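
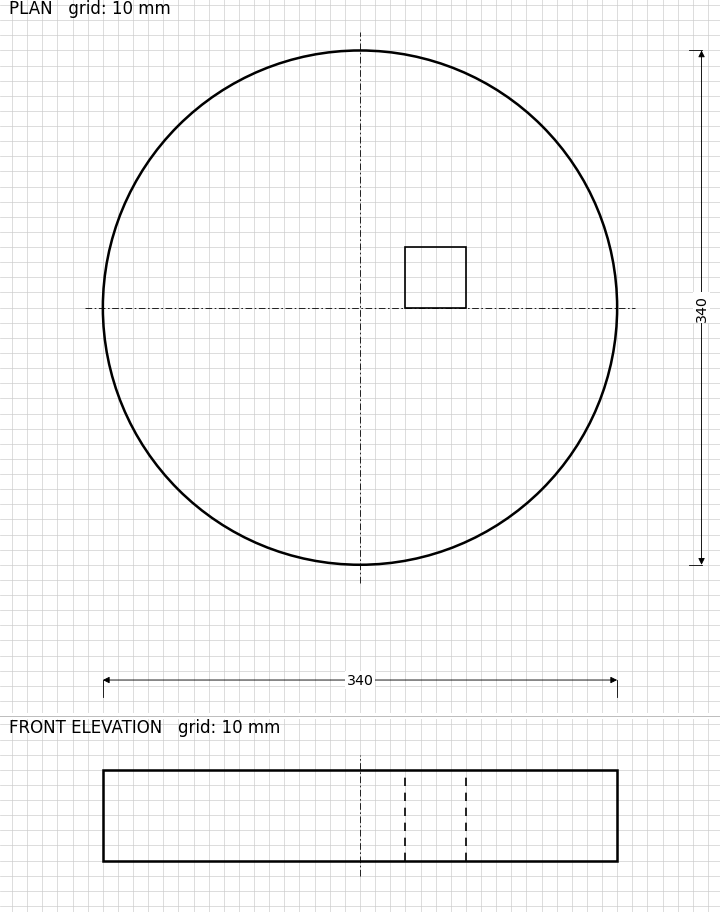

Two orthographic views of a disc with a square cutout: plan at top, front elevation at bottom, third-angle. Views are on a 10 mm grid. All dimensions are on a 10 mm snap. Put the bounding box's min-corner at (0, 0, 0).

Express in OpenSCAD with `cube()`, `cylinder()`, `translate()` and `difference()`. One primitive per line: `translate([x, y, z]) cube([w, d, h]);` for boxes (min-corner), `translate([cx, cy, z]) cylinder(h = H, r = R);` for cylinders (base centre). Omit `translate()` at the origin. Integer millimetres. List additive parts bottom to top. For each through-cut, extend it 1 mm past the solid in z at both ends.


difference() {
  translate([170, 170, 0]) cylinder(h = 60, r = 170);
  translate([200, 170, -1]) cube([40, 40, 62]);
}


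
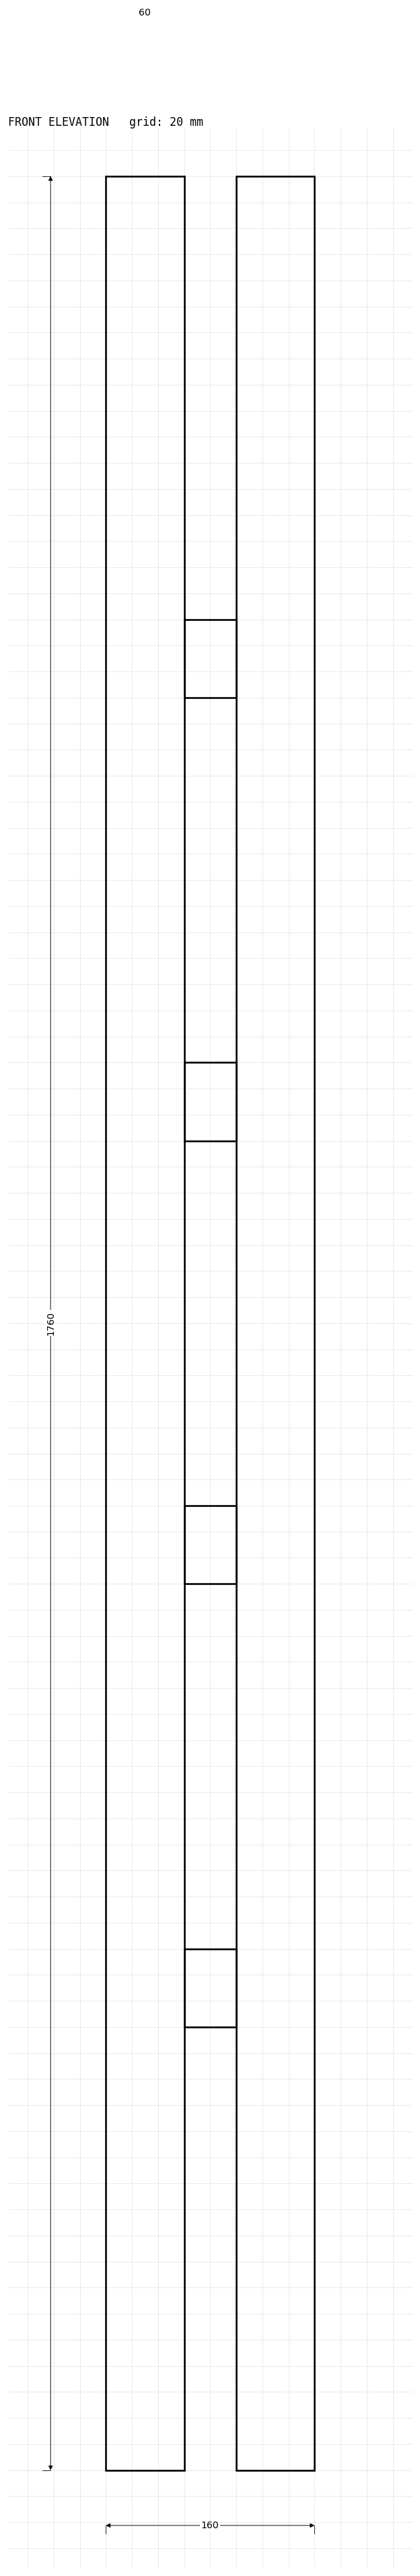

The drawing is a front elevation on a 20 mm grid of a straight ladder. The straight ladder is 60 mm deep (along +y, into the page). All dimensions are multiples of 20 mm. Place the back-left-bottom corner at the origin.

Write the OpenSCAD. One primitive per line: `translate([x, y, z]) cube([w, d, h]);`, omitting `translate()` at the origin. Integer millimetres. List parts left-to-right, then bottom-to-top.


cube([60, 60, 1760]);
translate([60, 0, 340]) cube([40, 60, 60]);
translate([60, 0, 680]) cube([40, 60, 60]);
translate([60, 0, 1020]) cube([40, 60, 60]);
translate([60, 0, 1360]) cube([40, 60, 60]);
translate([100, 0, 0]) cube([60, 60, 1760]);


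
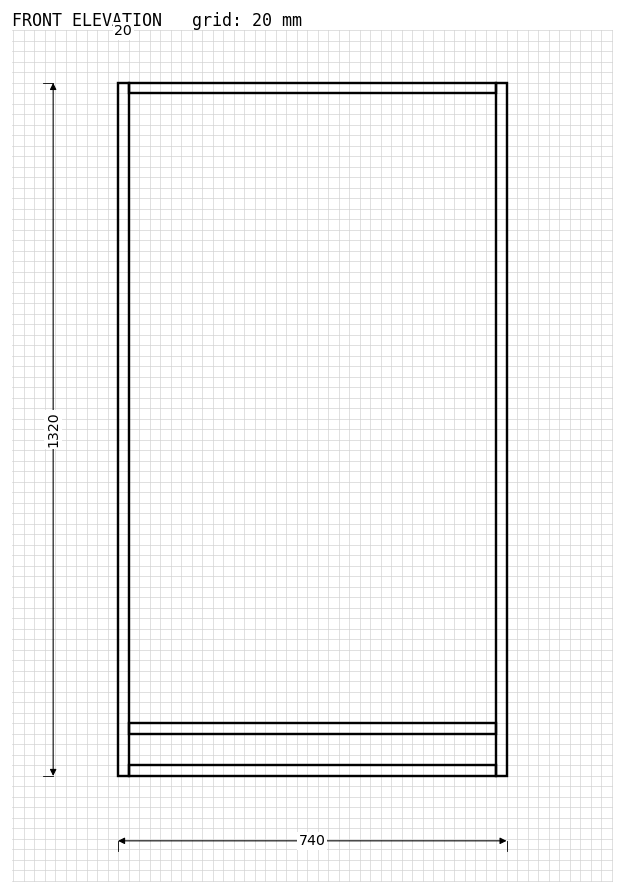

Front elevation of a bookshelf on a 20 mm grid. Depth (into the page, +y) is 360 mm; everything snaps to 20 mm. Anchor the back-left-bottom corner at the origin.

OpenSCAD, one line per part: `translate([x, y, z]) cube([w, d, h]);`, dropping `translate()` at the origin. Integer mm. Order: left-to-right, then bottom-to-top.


cube([20, 360, 1320]);
translate([20, 0, 0]) cube([700, 360, 20]);
translate([20, 0, 80]) cube([700, 360, 20]);
translate([20, 0, 1300]) cube([700, 360, 20]);
translate([720, 0, 0]) cube([20, 360, 1320]);


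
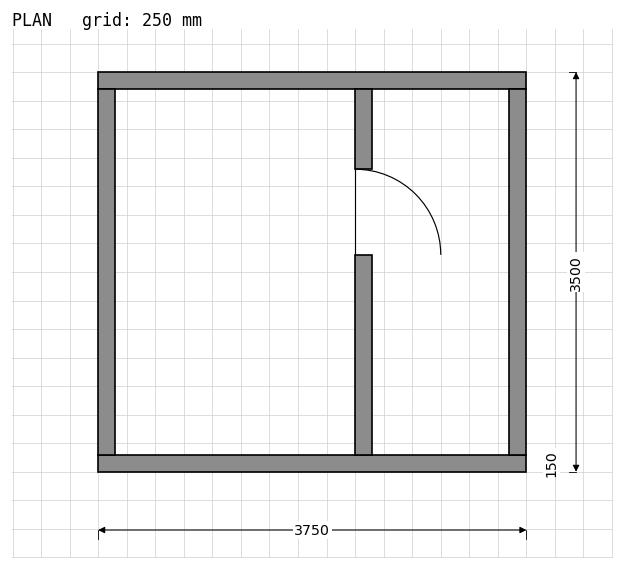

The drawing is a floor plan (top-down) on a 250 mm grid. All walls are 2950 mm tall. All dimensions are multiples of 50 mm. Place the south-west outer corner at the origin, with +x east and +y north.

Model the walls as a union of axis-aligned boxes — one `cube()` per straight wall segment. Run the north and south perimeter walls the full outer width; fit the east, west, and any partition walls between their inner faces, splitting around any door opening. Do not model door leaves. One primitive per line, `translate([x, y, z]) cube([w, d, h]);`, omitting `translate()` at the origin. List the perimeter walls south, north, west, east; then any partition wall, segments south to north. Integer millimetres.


cube([3750, 150, 2950]);
translate([0, 3350, 0]) cube([3750, 150, 2950]);
translate([0, 150, 0]) cube([150, 3200, 2950]);
translate([3600, 150, 0]) cube([150, 3200, 2950]);
translate([2250, 150, 0]) cube([150, 1750, 2950]);
translate([2250, 2650, 0]) cube([150, 700, 2950]);


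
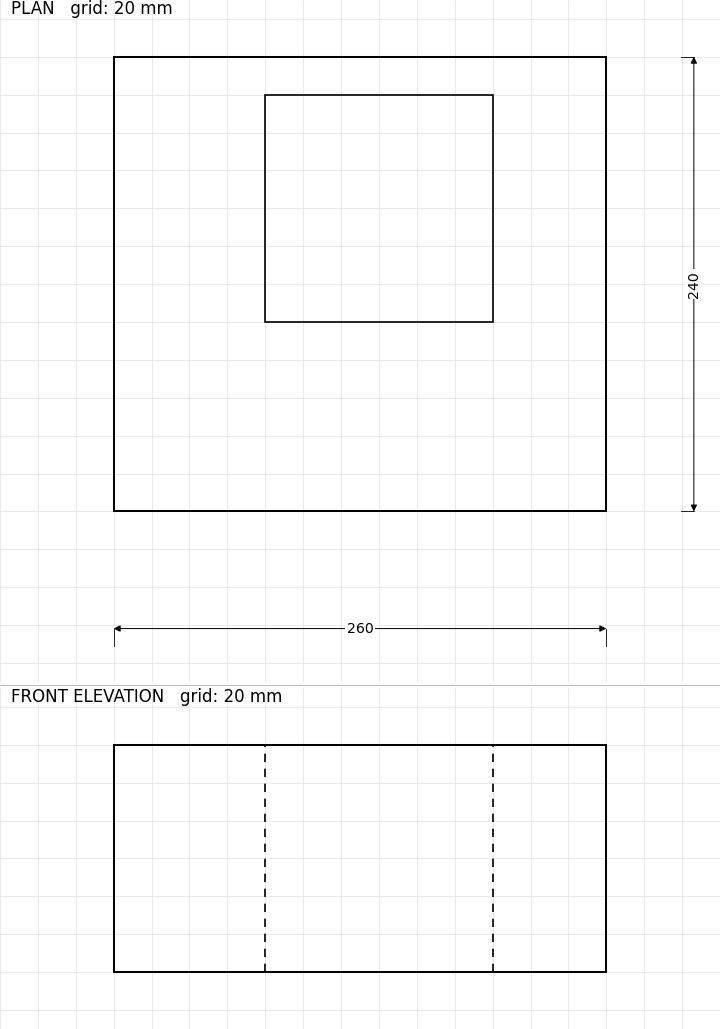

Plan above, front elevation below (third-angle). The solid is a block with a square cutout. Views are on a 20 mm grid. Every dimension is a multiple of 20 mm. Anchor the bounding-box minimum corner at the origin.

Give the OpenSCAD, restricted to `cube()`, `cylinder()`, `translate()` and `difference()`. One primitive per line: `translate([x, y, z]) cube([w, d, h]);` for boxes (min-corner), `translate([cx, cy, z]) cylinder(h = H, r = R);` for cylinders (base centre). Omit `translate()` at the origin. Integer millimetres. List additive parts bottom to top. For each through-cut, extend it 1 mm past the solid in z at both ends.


difference() {
  cube([260, 240, 120]);
  translate([80, 100, -1]) cube([120, 120, 122]);
}


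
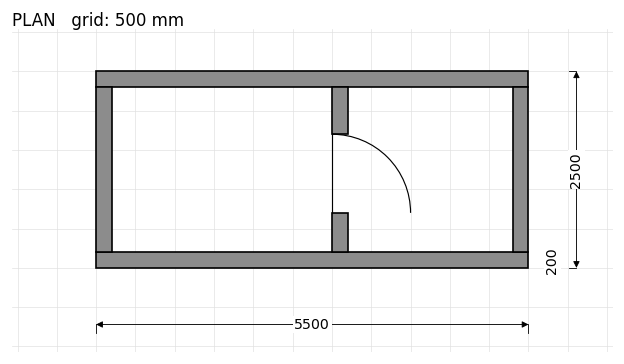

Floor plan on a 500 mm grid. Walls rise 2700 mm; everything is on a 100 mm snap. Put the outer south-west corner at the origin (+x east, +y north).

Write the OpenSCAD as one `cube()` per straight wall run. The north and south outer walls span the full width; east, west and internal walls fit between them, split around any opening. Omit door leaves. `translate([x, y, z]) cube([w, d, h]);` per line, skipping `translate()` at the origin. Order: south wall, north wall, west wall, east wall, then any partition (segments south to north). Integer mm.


cube([5500, 200, 2700]);
translate([0, 2300, 0]) cube([5500, 200, 2700]);
translate([0, 200, 0]) cube([200, 2100, 2700]);
translate([5300, 200, 0]) cube([200, 2100, 2700]);
translate([3000, 200, 0]) cube([200, 500, 2700]);
translate([3000, 1700, 0]) cube([200, 600, 2700]);


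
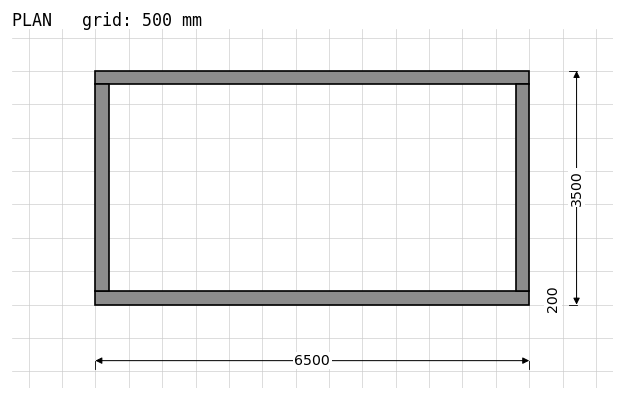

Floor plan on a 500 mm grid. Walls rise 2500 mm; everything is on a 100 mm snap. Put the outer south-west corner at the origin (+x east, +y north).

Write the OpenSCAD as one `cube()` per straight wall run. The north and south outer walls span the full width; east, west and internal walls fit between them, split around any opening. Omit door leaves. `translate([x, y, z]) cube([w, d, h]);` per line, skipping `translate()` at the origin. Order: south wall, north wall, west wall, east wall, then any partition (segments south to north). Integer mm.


cube([6500, 200, 2500]);
translate([0, 3300, 0]) cube([6500, 200, 2500]);
translate([0, 200, 0]) cube([200, 3100, 2500]);
translate([6300, 200, 0]) cube([200, 3100, 2500]);


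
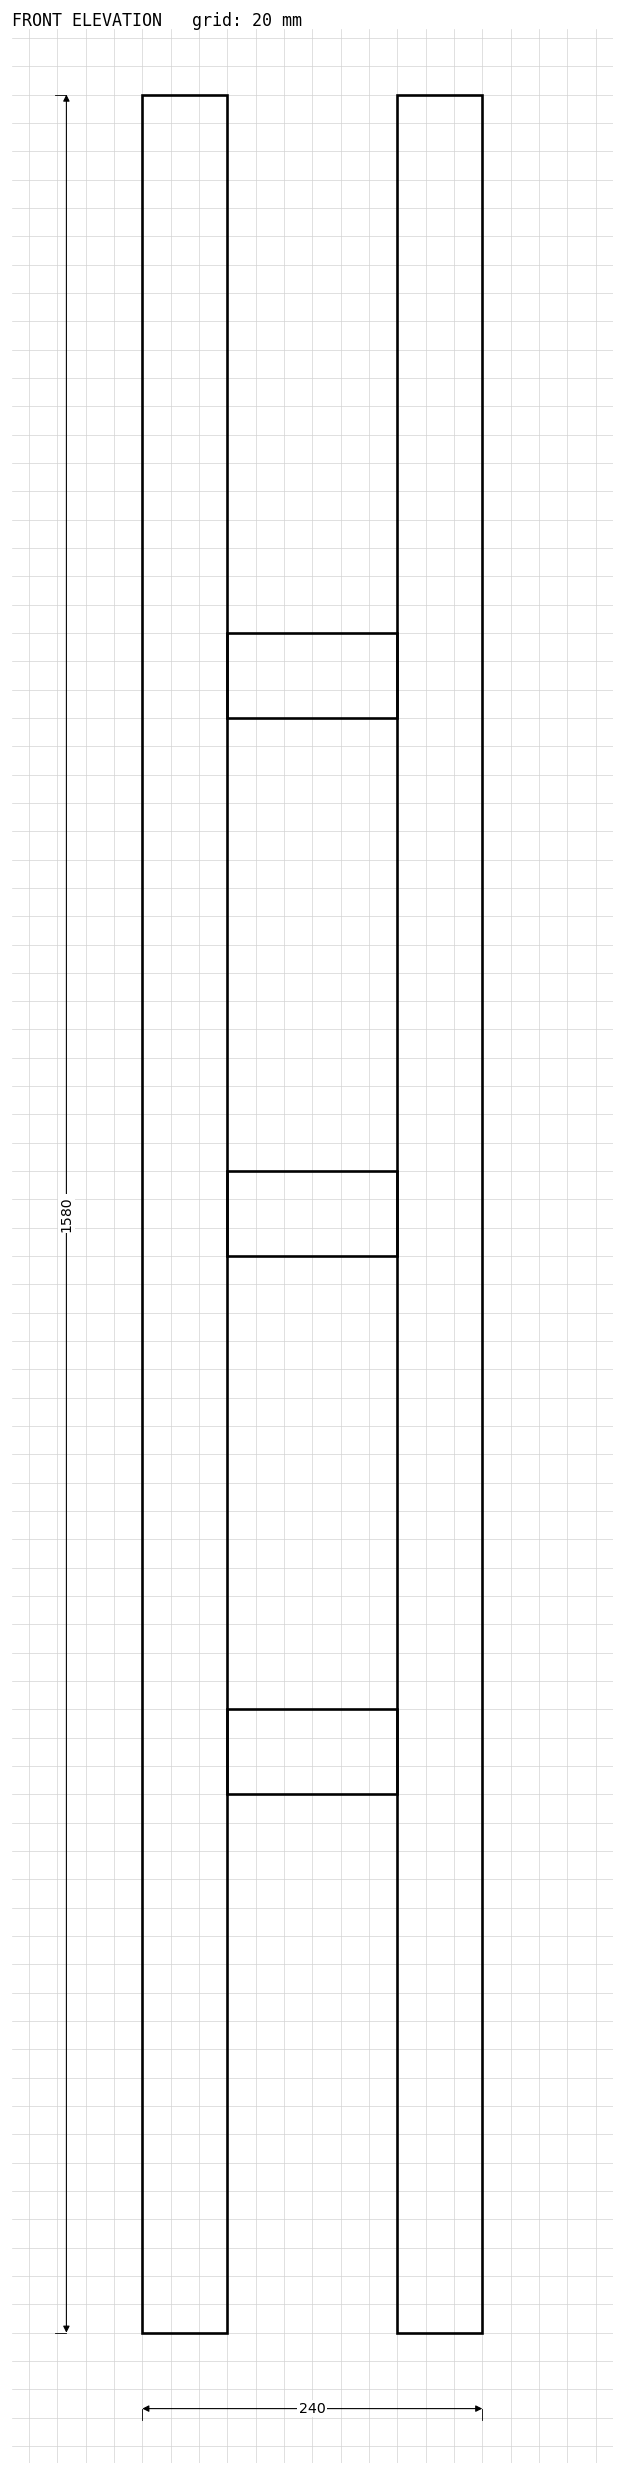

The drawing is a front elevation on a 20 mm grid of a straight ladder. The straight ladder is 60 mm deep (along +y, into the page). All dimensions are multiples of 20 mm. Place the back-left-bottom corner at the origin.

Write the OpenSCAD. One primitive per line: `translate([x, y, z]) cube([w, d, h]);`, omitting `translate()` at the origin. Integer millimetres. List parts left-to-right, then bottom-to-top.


cube([60, 60, 1580]);
translate([60, 0, 380]) cube([120, 60, 60]);
translate([60, 0, 760]) cube([120, 60, 60]);
translate([60, 0, 1140]) cube([120, 60, 60]);
translate([180, 0, 0]) cube([60, 60, 1580]);


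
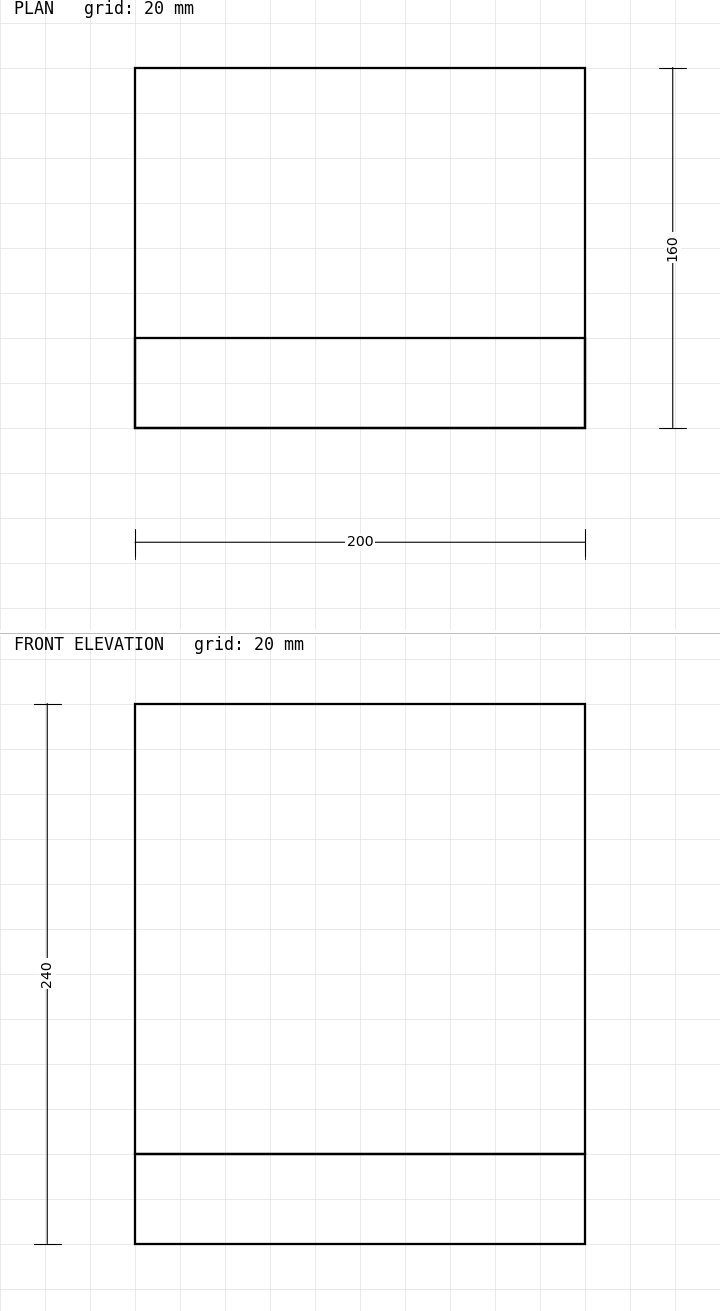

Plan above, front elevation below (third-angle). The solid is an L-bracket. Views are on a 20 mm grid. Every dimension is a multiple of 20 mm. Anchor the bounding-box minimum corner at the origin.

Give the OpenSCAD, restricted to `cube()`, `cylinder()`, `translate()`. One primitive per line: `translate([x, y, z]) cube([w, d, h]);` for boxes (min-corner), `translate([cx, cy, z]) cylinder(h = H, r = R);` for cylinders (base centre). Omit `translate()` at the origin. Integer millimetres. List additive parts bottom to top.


cube([200, 160, 40]);
translate([0, 0, 40]) cube([200, 40, 200]);


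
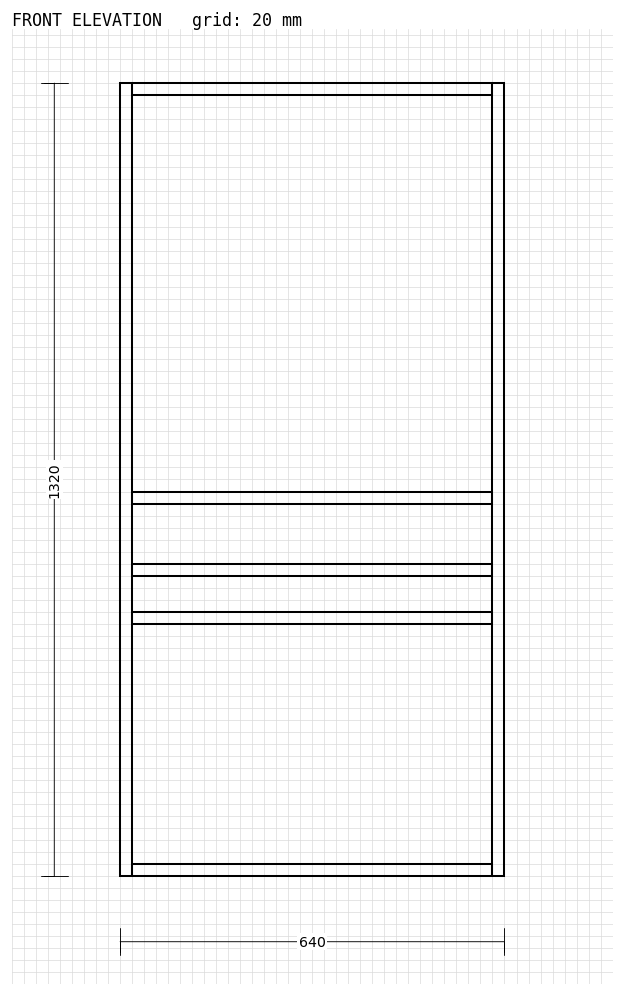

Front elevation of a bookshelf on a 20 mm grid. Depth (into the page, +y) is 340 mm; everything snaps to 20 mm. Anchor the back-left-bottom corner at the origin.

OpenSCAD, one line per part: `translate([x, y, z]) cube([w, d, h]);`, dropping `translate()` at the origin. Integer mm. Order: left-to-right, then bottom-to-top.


cube([20, 340, 1320]);
translate([20, 0, 0]) cube([600, 340, 20]);
translate([20, 0, 420]) cube([600, 340, 20]);
translate([20, 0, 500]) cube([600, 340, 20]);
translate([20, 0, 620]) cube([600, 340, 20]);
translate([20, 0, 1300]) cube([600, 340, 20]);
translate([620, 0, 0]) cube([20, 340, 1320]);


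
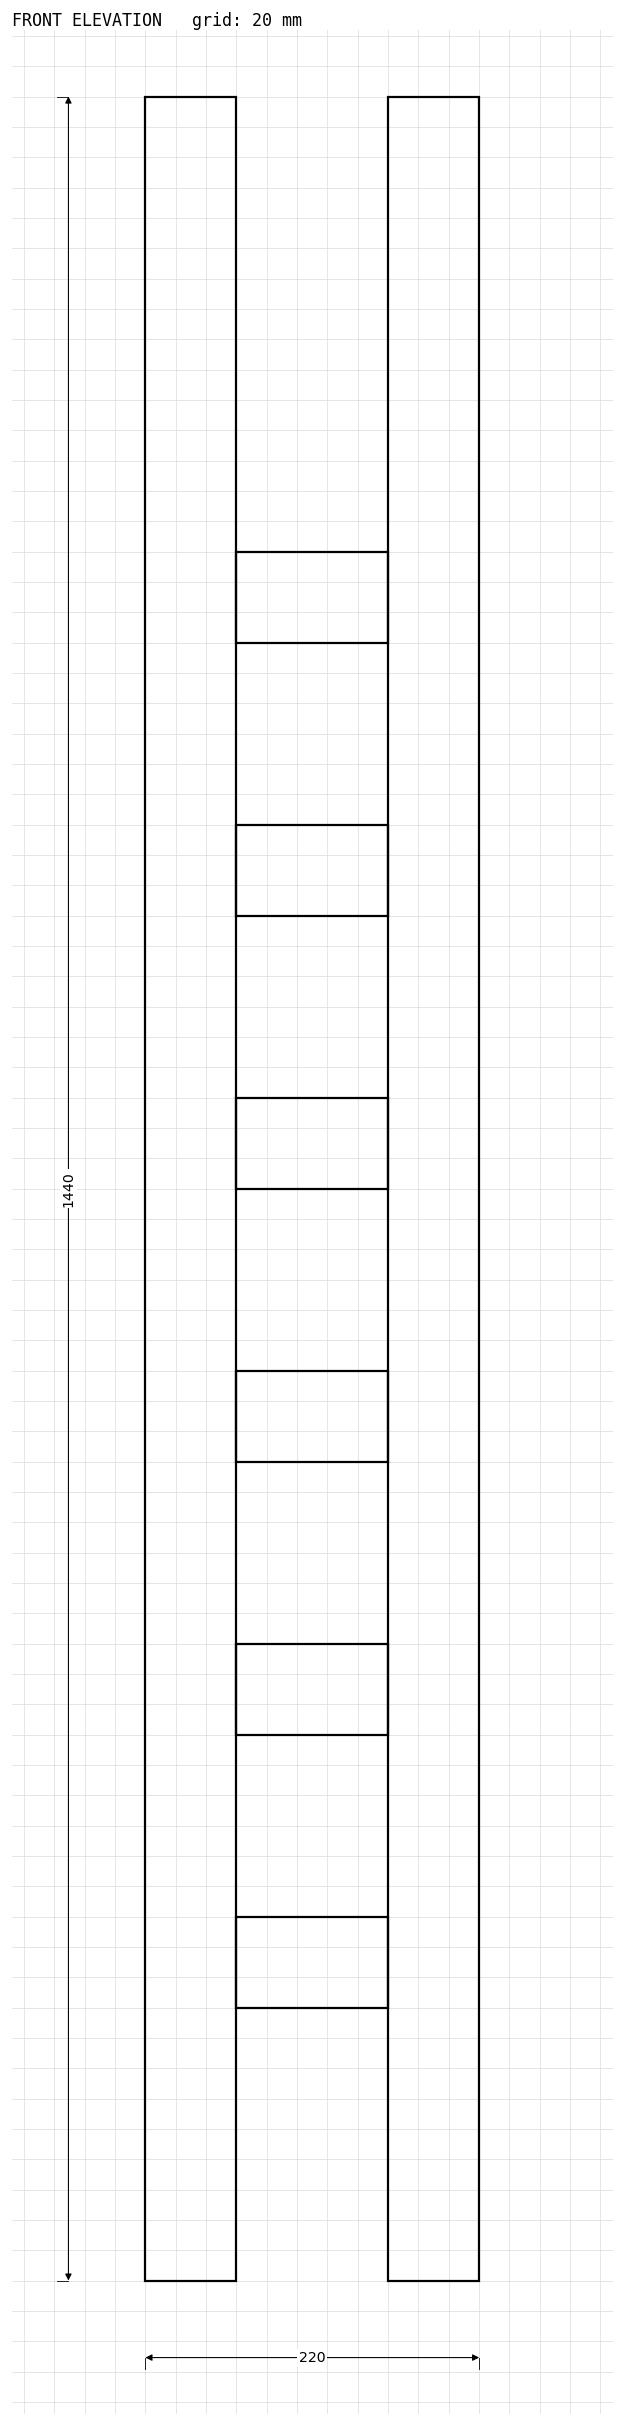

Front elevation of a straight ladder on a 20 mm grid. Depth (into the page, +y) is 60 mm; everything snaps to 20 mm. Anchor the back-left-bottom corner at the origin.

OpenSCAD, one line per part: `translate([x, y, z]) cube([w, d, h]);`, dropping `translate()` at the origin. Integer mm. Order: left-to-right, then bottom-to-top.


cube([60, 60, 1440]);
translate([60, 0, 180]) cube([100, 60, 60]);
translate([60, 0, 360]) cube([100, 60, 60]);
translate([60, 0, 540]) cube([100, 60, 60]);
translate([60, 0, 720]) cube([100, 60, 60]);
translate([60, 0, 900]) cube([100, 60, 60]);
translate([60, 0, 1080]) cube([100, 60, 60]);
translate([160, 0, 0]) cube([60, 60, 1440]);


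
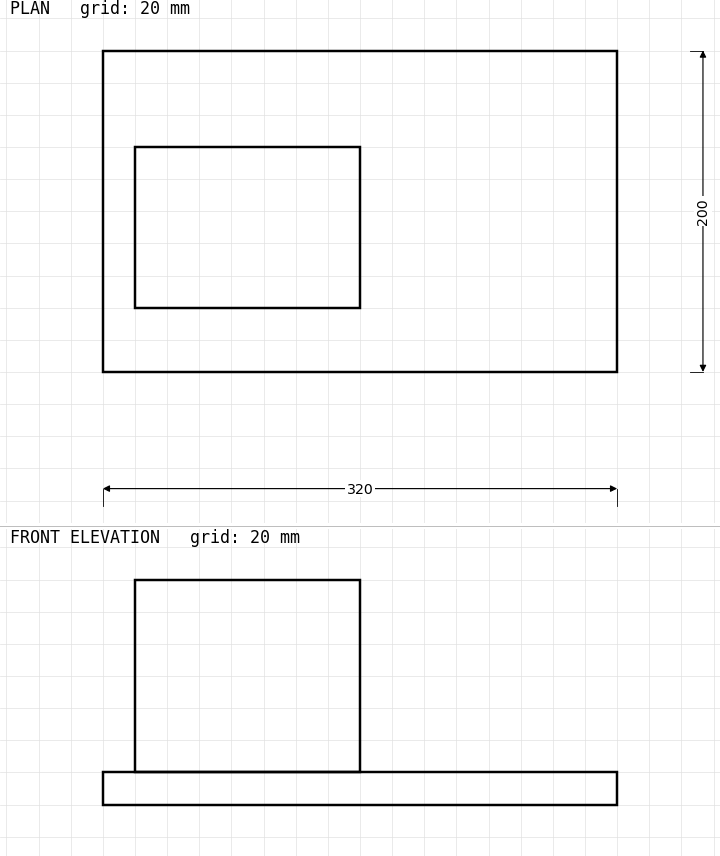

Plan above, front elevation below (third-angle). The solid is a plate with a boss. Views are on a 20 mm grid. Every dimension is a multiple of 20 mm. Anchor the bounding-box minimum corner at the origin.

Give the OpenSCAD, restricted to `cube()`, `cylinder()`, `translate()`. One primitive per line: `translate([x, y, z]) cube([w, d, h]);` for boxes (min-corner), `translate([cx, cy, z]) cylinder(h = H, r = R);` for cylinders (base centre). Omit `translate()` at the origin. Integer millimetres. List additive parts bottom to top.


cube([320, 200, 20]);
translate([20, 40, 20]) cube([140, 100, 120]);


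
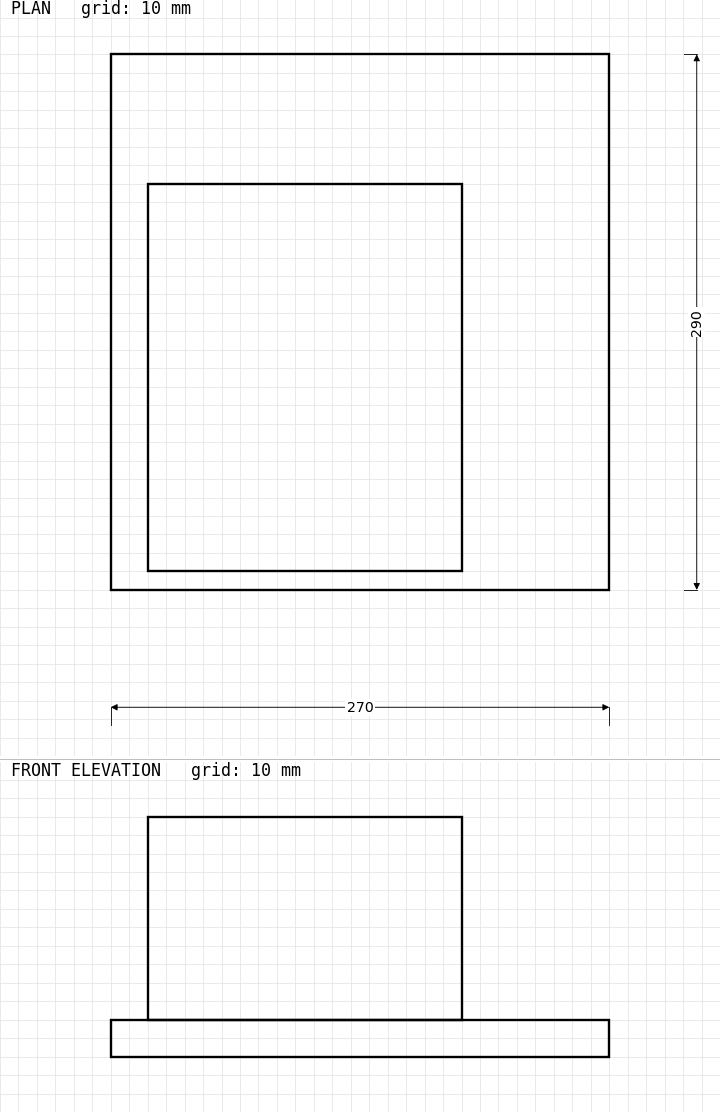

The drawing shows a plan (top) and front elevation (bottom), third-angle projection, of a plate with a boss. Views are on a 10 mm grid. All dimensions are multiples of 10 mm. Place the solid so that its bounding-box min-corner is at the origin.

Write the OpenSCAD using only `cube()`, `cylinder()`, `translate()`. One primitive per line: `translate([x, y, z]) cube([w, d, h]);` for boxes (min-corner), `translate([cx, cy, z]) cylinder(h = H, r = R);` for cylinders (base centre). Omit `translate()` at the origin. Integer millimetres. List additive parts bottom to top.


cube([270, 290, 20]);
translate([20, 10, 20]) cube([170, 210, 110]);


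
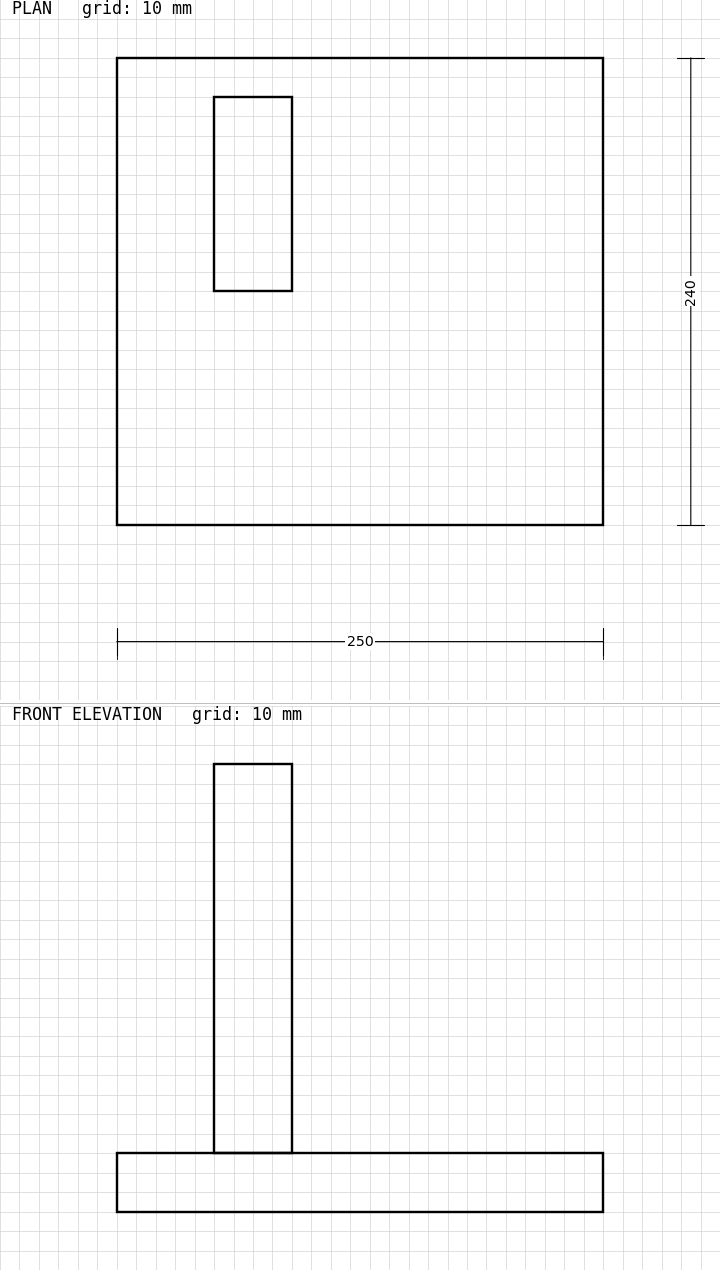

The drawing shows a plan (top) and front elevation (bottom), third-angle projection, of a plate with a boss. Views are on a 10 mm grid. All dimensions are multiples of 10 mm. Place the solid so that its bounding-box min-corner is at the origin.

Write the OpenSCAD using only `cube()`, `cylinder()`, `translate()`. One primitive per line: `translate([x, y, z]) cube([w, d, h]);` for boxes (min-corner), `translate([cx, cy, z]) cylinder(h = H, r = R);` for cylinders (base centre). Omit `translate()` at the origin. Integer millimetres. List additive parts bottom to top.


cube([250, 240, 30]);
translate([50, 120, 30]) cube([40, 100, 200]);


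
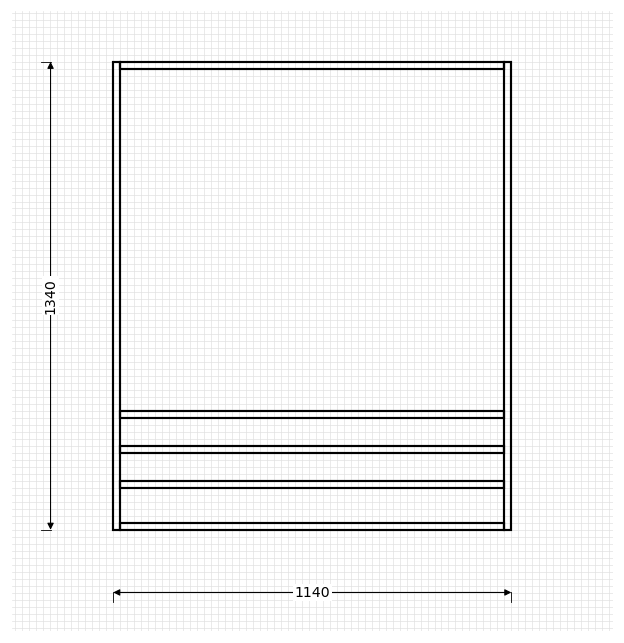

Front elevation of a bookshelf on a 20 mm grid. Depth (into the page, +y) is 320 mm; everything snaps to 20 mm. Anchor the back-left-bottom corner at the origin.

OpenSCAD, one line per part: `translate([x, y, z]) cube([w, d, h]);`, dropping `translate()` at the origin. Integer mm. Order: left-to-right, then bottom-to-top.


cube([20, 320, 1340]);
translate([20, 0, 0]) cube([1100, 320, 20]);
translate([20, 0, 120]) cube([1100, 320, 20]);
translate([20, 0, 220]) cube([1100, 320, 20]);
translate([20, 0, 320]) cube([1100, 320, 20]);
translate([20, 0, 1320]) cube([1100, 320, 20]);
translate([1120, 0, 0]) cube([20, 320, 1340]);


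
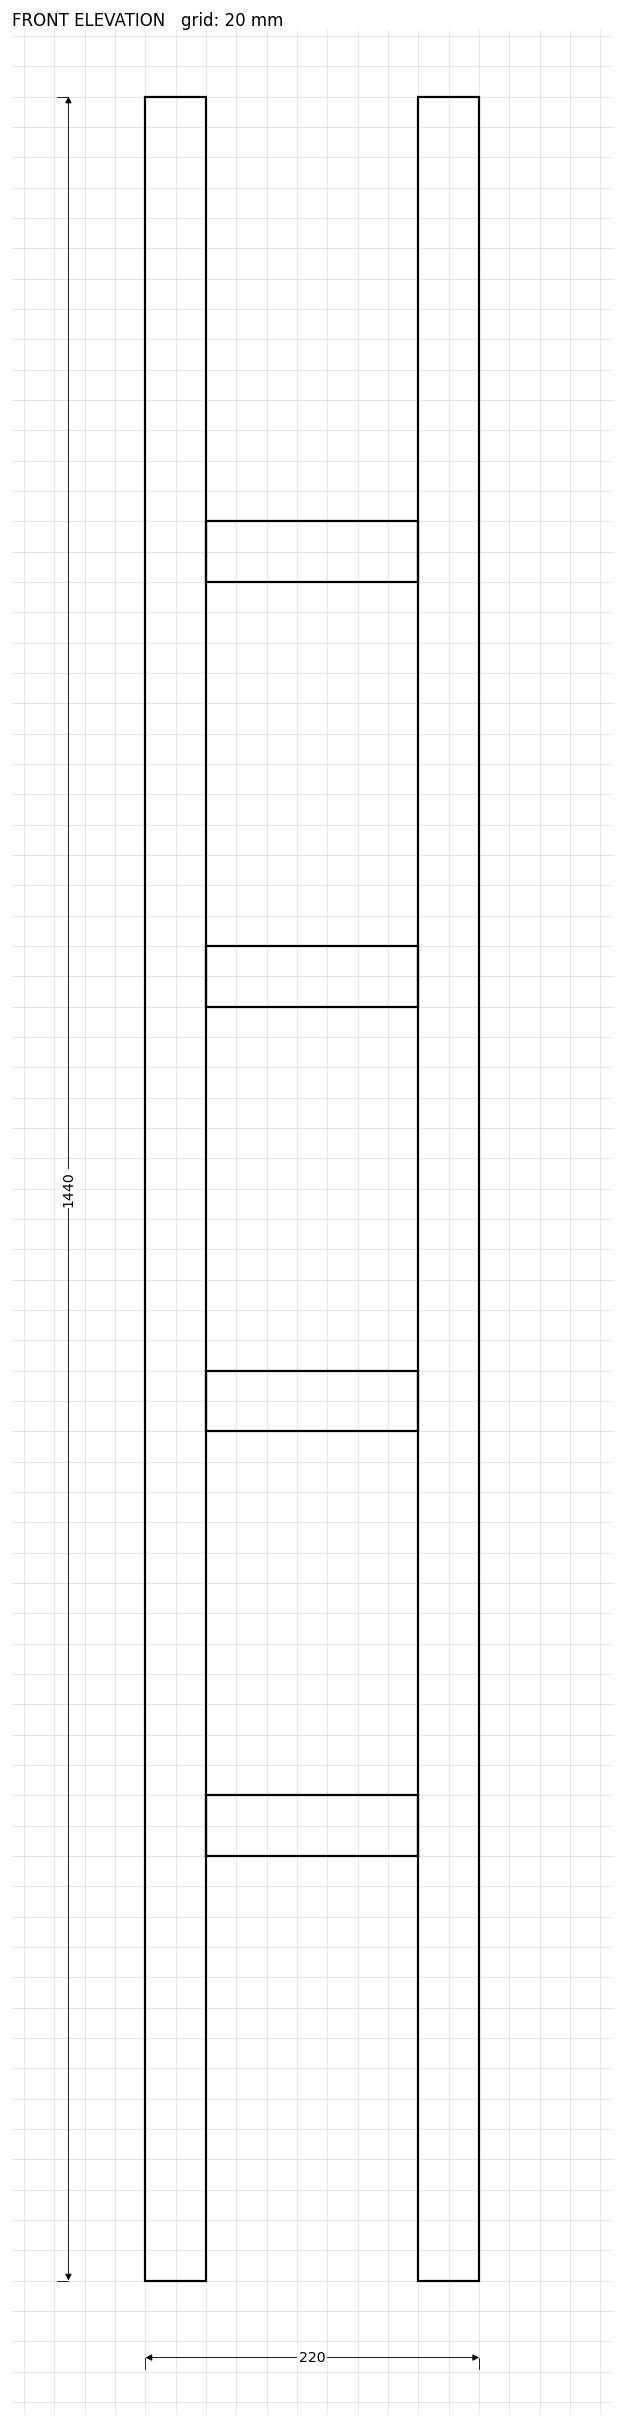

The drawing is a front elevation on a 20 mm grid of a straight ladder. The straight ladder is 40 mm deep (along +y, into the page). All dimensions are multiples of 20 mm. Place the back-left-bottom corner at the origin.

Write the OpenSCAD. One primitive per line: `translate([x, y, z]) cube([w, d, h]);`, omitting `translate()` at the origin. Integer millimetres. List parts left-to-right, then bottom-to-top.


cube([40, 40, 1440]);
translate([40, 0, 280]) cube([140, 40, 40]);
translate([40, 0, 560]) cube([140, 40, 40]);
translate([40, 0, 840]) cube([140, 40, 40]);
translate([40, 0, 1120]) cube([140, 40, 40]);
translate([180, 0, 0]) cube([40, 40, 1440]);


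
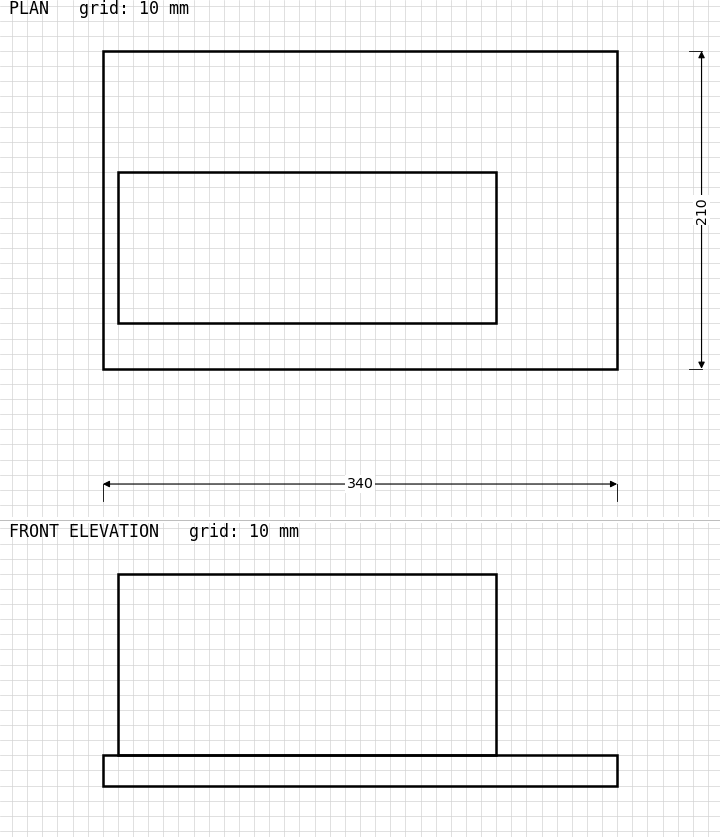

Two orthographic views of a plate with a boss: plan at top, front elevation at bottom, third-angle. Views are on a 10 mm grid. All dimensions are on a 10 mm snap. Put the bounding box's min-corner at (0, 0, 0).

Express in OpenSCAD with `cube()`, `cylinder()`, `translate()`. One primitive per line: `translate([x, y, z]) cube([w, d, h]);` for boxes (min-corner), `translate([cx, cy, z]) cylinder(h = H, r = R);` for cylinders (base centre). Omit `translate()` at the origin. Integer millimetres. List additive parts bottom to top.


cube([340, 210, 20]);
translate([10, 30, 20]) cube([250, 100, 120]);


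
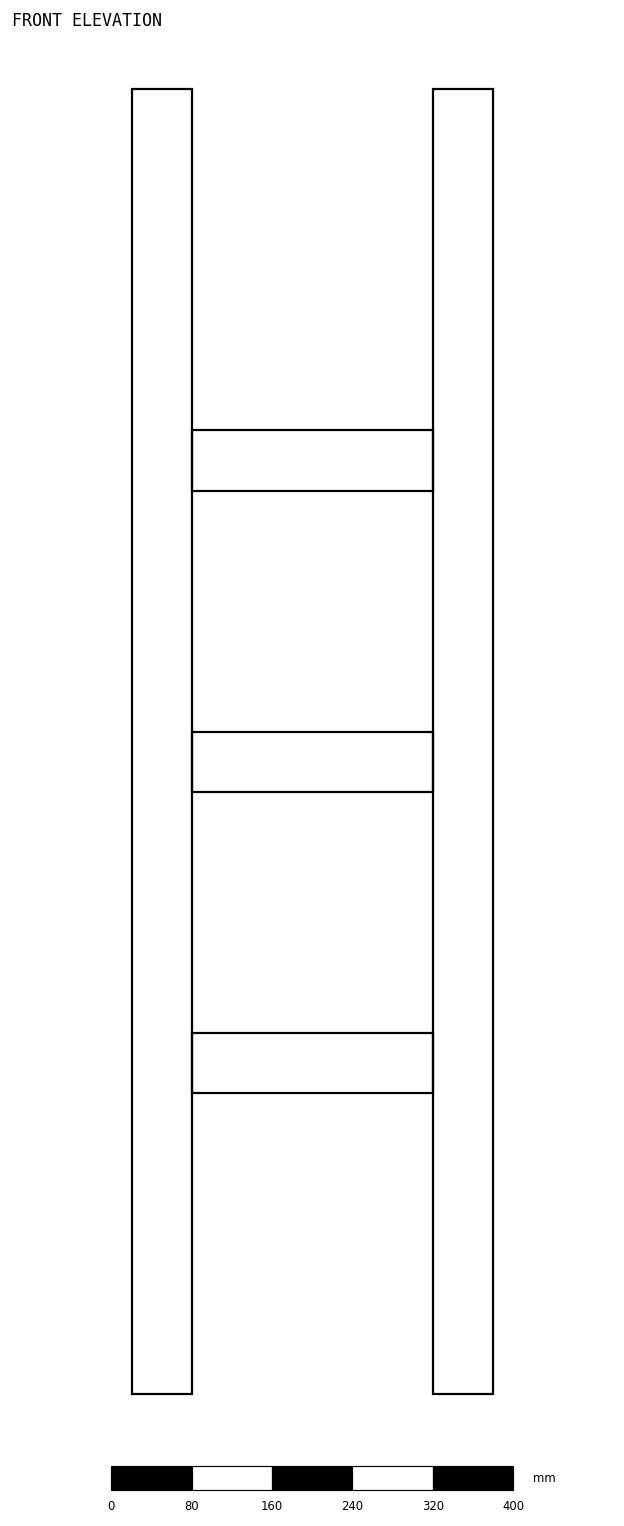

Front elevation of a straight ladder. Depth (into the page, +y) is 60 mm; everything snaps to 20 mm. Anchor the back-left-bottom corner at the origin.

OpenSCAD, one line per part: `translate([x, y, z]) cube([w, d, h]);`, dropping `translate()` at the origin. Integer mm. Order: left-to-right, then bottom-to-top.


cube([60, 60, 1300]);
translate([60, 0, 300]) cube([240, 60, 60]);
translate([60, 0, 600]) cube([240, 60, 60]);
translate([60, 0, 900]) cube([240, 60, 60]);
translate([300, 0, 0]) cube([60, 60, 1300]);


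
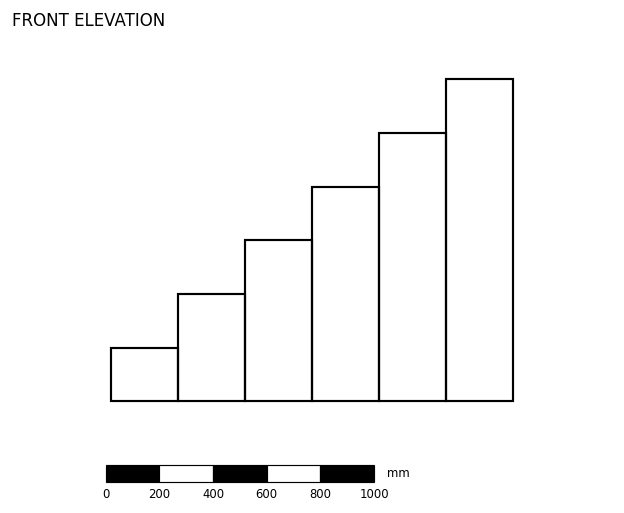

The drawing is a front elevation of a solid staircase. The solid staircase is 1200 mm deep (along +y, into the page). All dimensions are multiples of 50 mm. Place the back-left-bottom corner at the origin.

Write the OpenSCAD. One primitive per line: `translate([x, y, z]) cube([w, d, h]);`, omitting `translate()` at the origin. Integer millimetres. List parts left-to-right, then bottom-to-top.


cube([250, 1200, 200]);
translate([250, 0, 0]) cube([250, 1200, 400]);
translate([500, 0, 0]) cube([250, 1200, 600]);
translate([750, 0, 0]) cube([250, 1200, 800]);
translate([1000, 0, 0]) cube([250, 1200, 1000]);
translate([1250, 0, 0]) cube([250, 1200, 1200]);


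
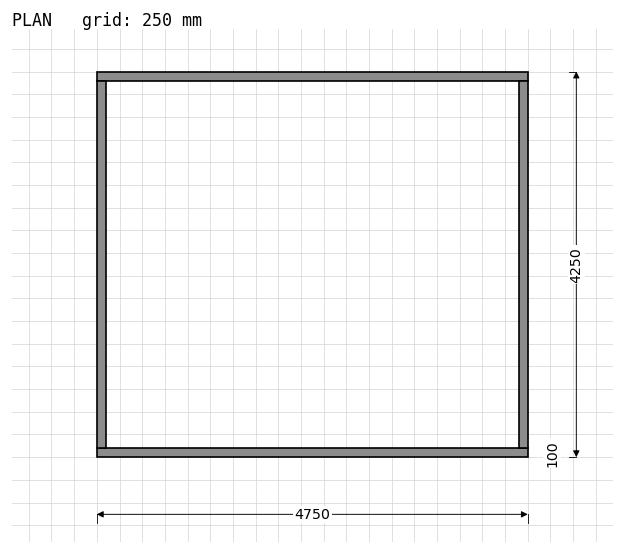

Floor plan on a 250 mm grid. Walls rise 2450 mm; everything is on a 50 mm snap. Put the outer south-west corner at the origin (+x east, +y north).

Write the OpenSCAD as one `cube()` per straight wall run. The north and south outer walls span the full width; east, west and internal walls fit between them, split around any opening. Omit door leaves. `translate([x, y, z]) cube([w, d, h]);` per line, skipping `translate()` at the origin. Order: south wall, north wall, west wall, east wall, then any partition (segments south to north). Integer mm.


cube([4750, 100, 2450]);
translate([0, 4150, 0]) cube([4750, 100, 2450]);
translate([0, 100, 0]) cube([100, 4050, 2450]);
translate([4650, 100, 0]) cube([100, 4050, 2450]);


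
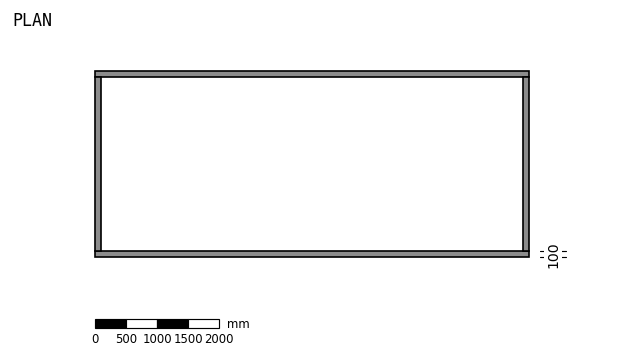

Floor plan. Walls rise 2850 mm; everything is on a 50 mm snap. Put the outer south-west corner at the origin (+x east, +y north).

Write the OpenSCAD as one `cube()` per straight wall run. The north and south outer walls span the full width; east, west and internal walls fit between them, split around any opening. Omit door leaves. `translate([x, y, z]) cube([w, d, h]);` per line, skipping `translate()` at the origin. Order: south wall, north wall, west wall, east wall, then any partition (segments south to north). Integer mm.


cube([7000, 100, 2850]);
translate([0, 2900, 0]) cube([7000, 100, 2850]);
translate([0, 100, 0]) cube([100, 2800, 2850]);
translate([6900, 100, 0]) cube([100, 2800, 2850]);


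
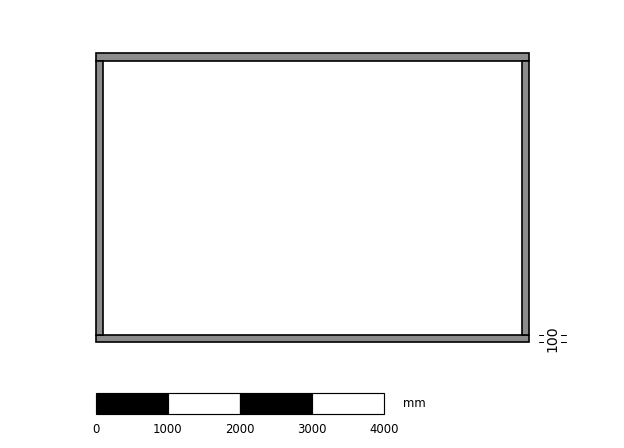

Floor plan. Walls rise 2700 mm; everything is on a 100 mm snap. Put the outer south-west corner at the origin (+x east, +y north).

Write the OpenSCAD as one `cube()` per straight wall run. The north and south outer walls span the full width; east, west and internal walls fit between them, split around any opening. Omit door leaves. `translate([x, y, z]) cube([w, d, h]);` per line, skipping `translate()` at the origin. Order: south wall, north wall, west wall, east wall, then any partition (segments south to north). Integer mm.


cube([6000, 100, 2700]);
translate([0, 3900, 0]) cube([6000, 100, 2700]);
translate([0, 100, 0]) cube([100, 3800, 2700]);
translate([5900, 100, 0]) cube([100, 3800, 2700]);


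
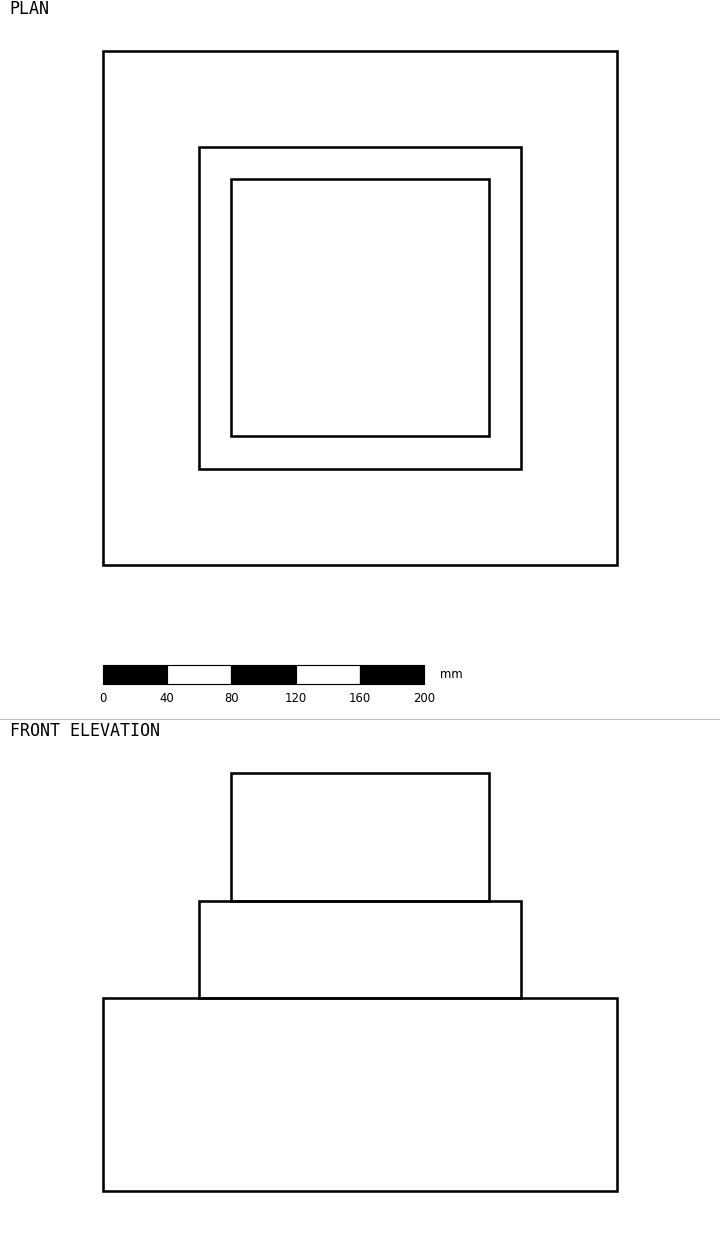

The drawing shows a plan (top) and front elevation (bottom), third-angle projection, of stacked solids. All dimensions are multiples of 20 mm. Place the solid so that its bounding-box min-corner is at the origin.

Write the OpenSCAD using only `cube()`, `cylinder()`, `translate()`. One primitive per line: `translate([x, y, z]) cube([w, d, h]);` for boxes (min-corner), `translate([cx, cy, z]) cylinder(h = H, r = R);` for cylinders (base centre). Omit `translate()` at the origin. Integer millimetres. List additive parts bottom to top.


cube([320, 320, 120]);
translate([60, 60, 120]) cube([200, 200, 60]);
translate([80, 80, 180]) cube([160, 160, 80]);


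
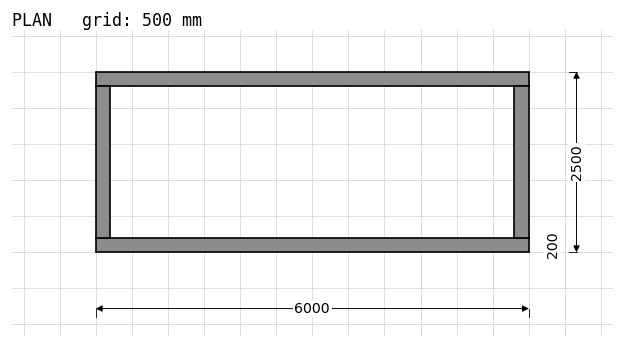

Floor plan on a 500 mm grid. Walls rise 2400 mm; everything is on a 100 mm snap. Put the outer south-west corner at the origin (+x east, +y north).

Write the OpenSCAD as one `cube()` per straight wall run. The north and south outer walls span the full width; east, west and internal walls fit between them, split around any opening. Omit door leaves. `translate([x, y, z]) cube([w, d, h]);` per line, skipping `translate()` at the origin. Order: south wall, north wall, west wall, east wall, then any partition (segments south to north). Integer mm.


cube([6000, 200, 2400]);
translate([0, 2300, 0]) cube([6000, 200, 2400]);
translate([0, 200, 0]) cube([200, 2100, 2400]);
translate([5800, 200, 0]) cube([200, 2100, 2400]);


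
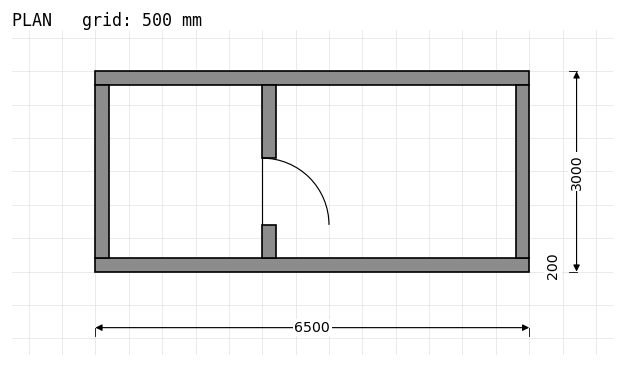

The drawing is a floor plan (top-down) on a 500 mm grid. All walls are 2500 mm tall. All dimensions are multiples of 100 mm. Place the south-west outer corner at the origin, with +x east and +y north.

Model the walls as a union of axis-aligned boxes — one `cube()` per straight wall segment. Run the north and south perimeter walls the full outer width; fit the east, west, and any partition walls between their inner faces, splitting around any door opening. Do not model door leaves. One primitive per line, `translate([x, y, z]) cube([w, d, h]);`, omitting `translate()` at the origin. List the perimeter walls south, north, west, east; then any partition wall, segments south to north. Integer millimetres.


cube([6500, 200, 2500]);
translate([0, 2800, 0]) cube([6500, 200, 2500]);
translate([0, 200, 0]) cube([200, 2600, 2500]);
translate([6300, 200, 0]) cube([200, 2600, 2500]);
translate([2500, 200, 0]) cube([200, 500, 2500]);
translate([2500, 1700, 0]) cube([200, 1100, 2500]);


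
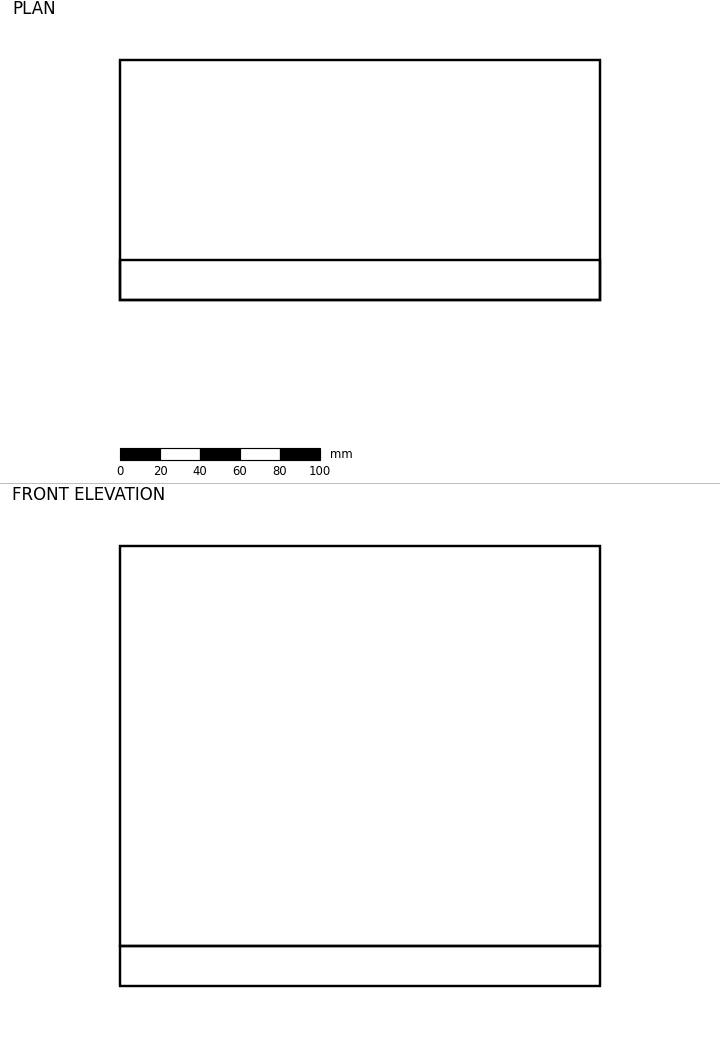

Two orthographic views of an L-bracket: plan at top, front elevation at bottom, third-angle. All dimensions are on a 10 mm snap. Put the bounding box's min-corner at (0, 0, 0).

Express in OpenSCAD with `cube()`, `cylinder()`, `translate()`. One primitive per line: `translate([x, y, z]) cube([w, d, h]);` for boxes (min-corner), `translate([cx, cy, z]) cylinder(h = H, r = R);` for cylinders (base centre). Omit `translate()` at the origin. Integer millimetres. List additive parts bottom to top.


cube([240, 120, 20]);
translate([0, 0, 20]) cube([240, 20, 200]);


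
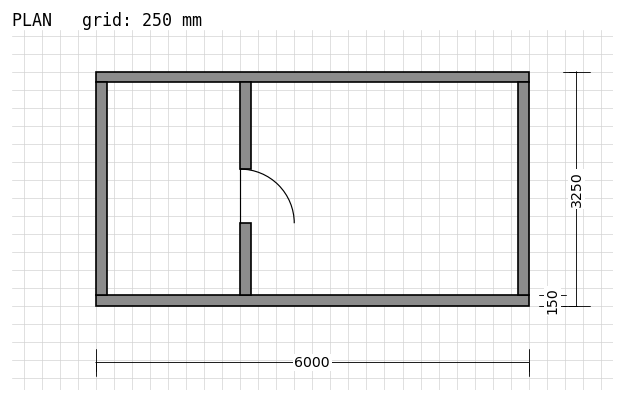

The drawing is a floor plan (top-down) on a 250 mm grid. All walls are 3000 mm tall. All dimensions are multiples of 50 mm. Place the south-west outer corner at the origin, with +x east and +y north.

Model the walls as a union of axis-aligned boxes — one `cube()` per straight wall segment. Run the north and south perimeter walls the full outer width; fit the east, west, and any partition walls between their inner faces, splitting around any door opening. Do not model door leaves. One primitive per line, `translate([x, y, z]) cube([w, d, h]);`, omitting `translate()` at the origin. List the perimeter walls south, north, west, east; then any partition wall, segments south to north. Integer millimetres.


cube([6000, 150, 3000]);
translate([0, 3100, 0]) cube([6000, 150, 3000]);
translate([0, 150, 0]) cube([150, 2950, 3000]);
translate([5850, 150, 0]) cube([150, 2950, 3000]);
translate([2000, 150, 0]) cube([150, 1000, 3000]);
translate([2000, 1900, 0]) cube([150, 1200, 3000]);


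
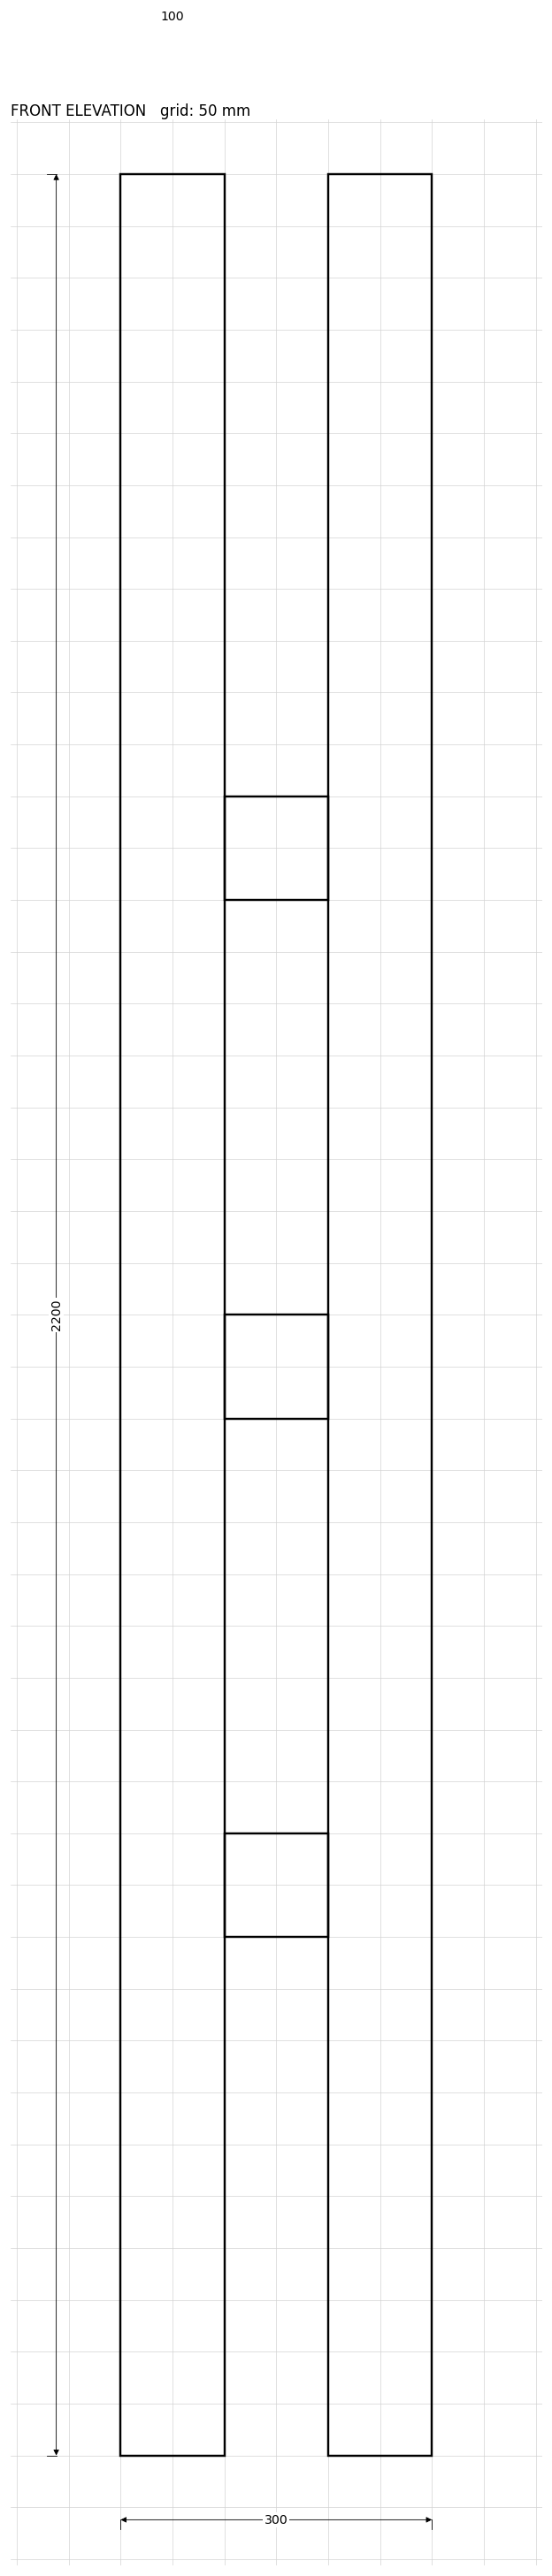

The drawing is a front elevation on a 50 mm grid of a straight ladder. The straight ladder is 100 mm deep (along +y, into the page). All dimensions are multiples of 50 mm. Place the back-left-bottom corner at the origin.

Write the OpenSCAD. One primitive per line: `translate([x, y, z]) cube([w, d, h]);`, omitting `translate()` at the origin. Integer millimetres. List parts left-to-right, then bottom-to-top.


cube([100, 100, 2200]);
translate([100, 0, 500]) cube([100, 100, 100]);
translate([100, 0, 1000]) cube([100, 100, 100]);
translate([100, 0, 1500]) cube([100, 100, 100]);
translate([200, 0, 0]) cube([100, 100, 2200]);


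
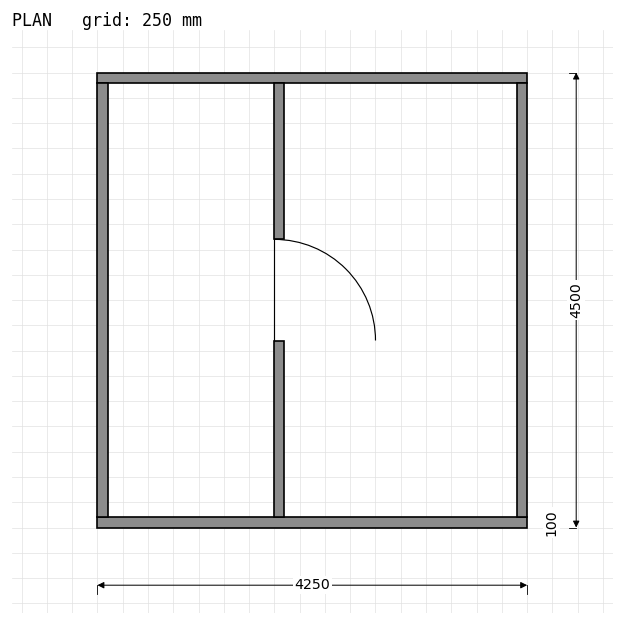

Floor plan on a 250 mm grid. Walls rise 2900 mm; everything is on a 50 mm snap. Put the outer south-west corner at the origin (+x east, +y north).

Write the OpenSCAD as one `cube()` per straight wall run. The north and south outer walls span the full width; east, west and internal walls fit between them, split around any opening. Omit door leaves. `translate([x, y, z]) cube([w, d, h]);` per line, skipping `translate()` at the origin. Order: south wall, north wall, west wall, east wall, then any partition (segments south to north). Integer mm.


cube([4250, 100, 2900]);
translate([0, 4400, 0]) cube([4250, 100, 2900]);
translate([0, 100, 0]) cube([100, 4300, 2900]);
translate([4150, 100, 0]) cube([100, 4300, 2900]);
translate([1750, 100, 0]) cube([100, 1750, 2900]);
translate([1750, 2850, 0]) cube([100, 1550, 2900]);


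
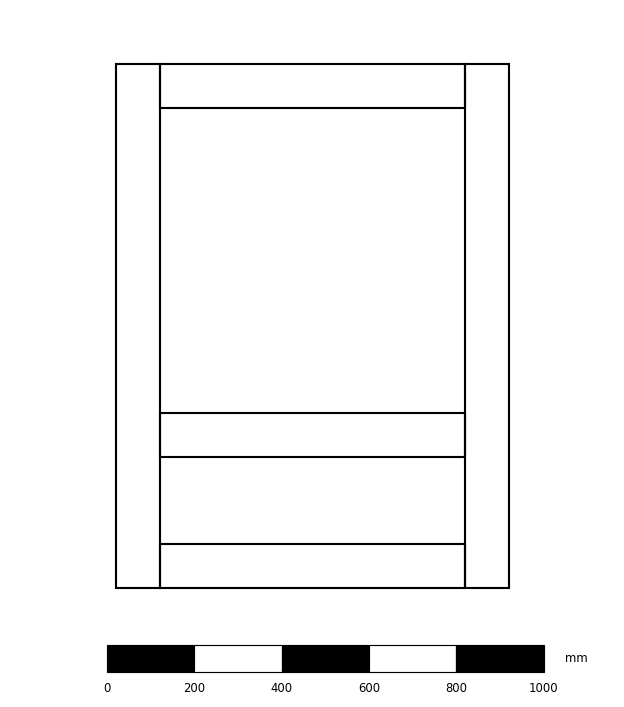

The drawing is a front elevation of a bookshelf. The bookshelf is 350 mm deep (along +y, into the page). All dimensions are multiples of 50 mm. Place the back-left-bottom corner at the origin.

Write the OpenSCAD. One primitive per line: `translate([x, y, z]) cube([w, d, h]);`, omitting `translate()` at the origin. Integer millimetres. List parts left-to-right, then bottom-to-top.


cube([100, 350, 1200]);
translate([100, 0, 0]) cube([700, 350, 100]);
translate([100, 0, 300]) cube([700, 350, 100]);
translate([100, 0, 1100]) cube([700, 350, 100]);
translate([800, 0, 0]) cube([100, 350, 1200]);


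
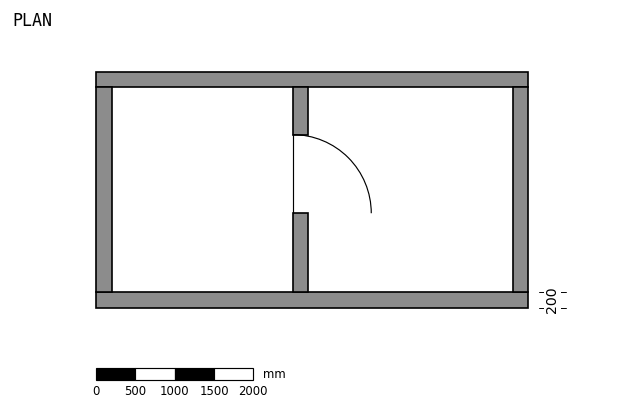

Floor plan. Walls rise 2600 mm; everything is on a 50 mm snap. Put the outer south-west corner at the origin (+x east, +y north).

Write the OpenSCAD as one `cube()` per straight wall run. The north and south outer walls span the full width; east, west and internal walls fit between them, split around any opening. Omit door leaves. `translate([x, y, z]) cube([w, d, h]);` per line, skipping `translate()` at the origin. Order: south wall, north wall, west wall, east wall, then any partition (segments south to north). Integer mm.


cube([5500, 200, 2600]);
translate([0, 2800, 0]) cube([5500, 200, 2600]);
translate([0, 200, 0]) cube([200, 2600, 2600]);
translate([5300, 200, 0]) cube([200, 2600, 2600]);
translate([2500, 200, 0]) cube([200, 1000, 2600]);
translate([2500, 2200, 0]) cube([200, 600, 2600]);


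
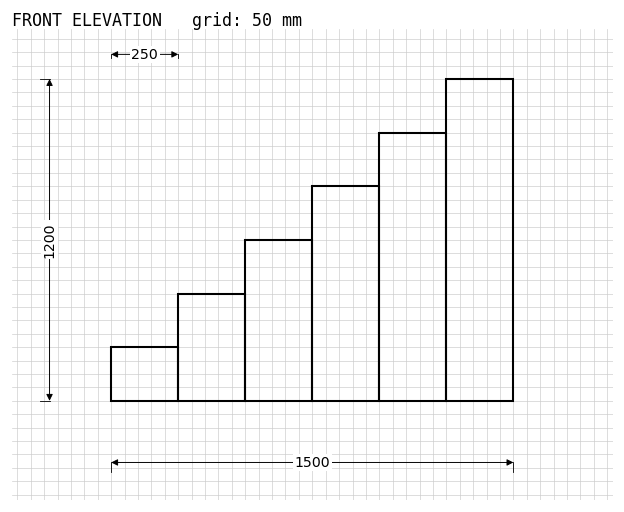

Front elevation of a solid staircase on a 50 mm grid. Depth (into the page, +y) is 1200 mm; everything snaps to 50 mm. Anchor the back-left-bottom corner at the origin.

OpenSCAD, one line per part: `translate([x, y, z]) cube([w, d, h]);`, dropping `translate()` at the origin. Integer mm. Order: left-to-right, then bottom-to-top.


cube([250, 1200, 200]);
translate([250, 0, 0]) cube([250, 1200, 400]);
translate([500, 0, 0]) cube([250, 1200, 600]);
translate([750, 0, 0]) cube([250, 1200, 800]);
translate([1000, 0, 0]) cube([250, 1200, 1000]);
translate([1250, 0, 0]) cube([250, 1200, 1200]);


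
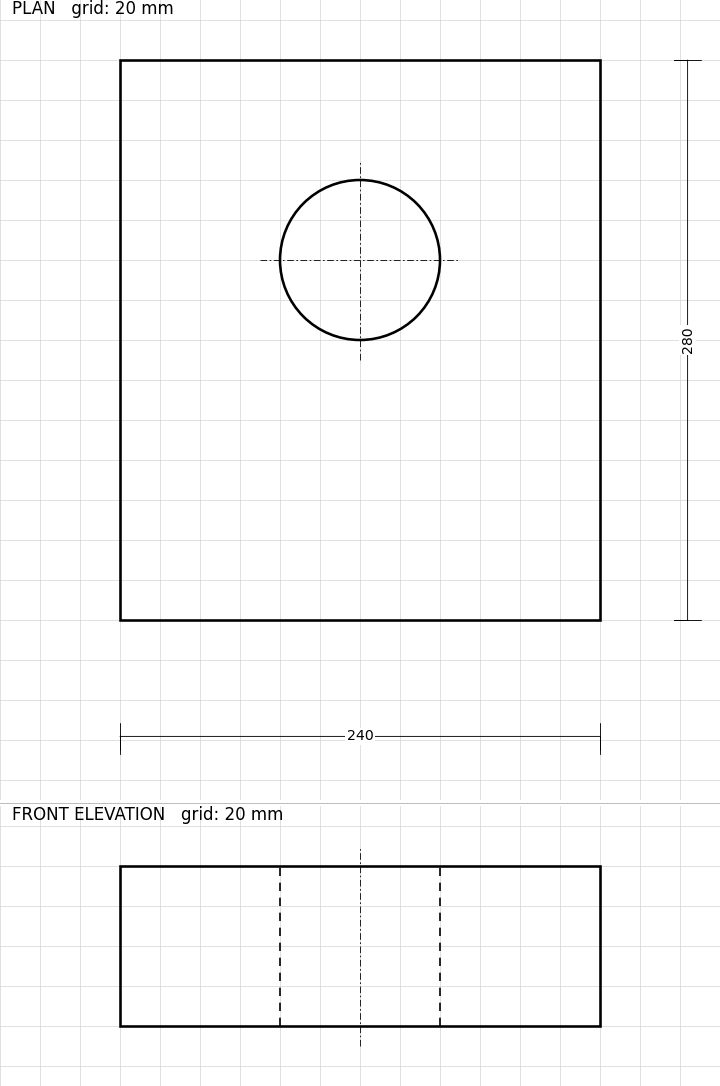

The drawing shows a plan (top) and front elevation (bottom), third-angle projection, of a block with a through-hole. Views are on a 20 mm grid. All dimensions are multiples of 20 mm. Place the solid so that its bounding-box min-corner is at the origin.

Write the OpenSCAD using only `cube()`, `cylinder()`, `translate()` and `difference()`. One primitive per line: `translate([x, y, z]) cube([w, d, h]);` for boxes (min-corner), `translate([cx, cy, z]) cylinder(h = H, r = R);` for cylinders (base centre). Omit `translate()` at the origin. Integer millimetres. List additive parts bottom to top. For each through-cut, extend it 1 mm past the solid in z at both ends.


difference() {
  cube([240, 280, 80]);
  translate([120, 180, -1]) cylinder(h = 82, r = 40);
}


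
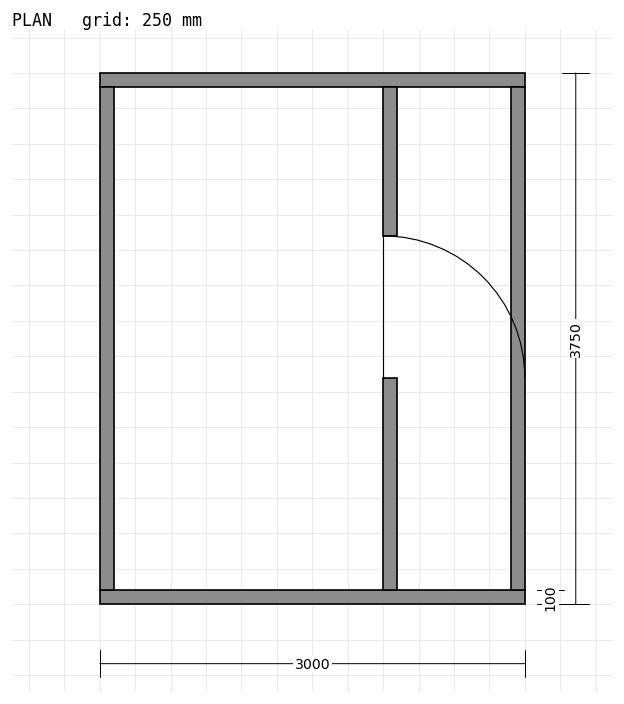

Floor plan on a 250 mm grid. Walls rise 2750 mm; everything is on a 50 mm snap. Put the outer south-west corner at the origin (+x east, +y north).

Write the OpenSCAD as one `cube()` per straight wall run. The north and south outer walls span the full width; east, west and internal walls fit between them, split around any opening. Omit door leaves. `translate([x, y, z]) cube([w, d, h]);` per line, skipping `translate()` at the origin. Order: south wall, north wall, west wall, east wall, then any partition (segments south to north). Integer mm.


cube([3000, 100, 2750]);
translate([0, 3650, 0]) cube([3000, 100, 2750]);
translate([0, 100, 0]) cube([100, 3550, 2750]);
translate([2900, 100, 0]) cube([100, 3550, 2750]);
translate([2000, 100, 0]) cube([100, 1500, 2750]);
translate([2000, 2600, 0]) cube([100, 1050, 2750]);


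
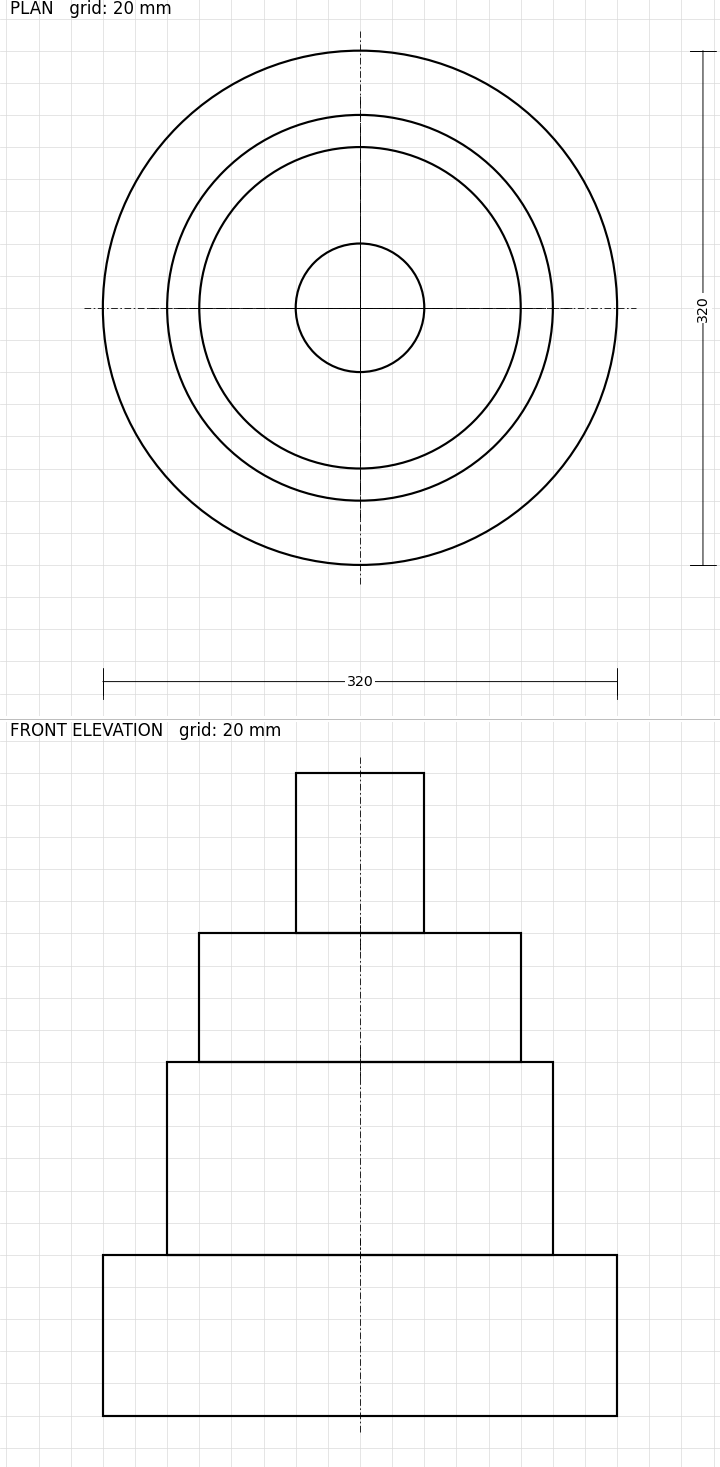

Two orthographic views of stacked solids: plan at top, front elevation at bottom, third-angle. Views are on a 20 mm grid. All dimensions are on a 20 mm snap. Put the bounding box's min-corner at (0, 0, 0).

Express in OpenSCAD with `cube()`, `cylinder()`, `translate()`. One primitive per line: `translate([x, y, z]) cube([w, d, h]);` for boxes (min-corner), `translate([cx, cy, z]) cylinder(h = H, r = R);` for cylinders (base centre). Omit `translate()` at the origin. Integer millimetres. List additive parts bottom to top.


translate([160, 160, 0]) cylinder(h = 100, r = 160);
translate([160, 160, 100]) cylinder(h = 120, r = 120);
translate([160, 160, 220]) cylinder(h = 80, r = 100);
translate([160, 160, 300]) cylinder(h = 100, r = 40);
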